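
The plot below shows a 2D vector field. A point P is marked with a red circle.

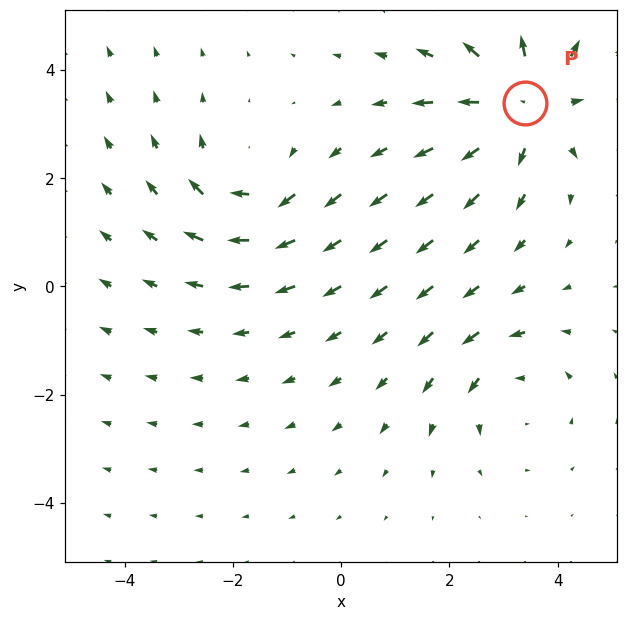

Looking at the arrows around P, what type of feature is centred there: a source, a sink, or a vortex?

At P (3.4, 3.4) the arrows spread outward. Divergence about +4, curl ≈0 — positive divergence with near-zero curl is a source.

source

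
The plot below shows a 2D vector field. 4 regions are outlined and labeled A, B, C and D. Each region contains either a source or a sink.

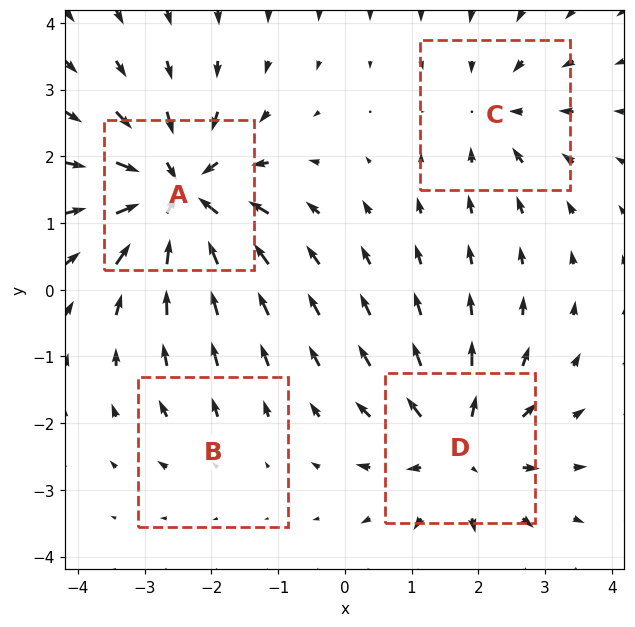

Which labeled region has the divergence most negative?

A

Divergence at each region's feature centre — A: about -7, B: about +2, C: about -4, D: about +5. Region A is most negative.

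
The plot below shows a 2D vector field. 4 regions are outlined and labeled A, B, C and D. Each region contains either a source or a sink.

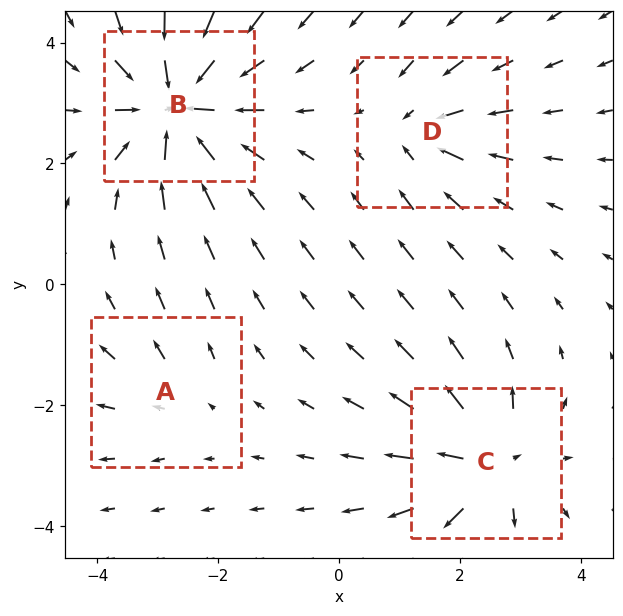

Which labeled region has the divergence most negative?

B

Divergence at each region's feature centre — A: about +2, B: about -9, C: about +6, D: about -4. Region B is most negative.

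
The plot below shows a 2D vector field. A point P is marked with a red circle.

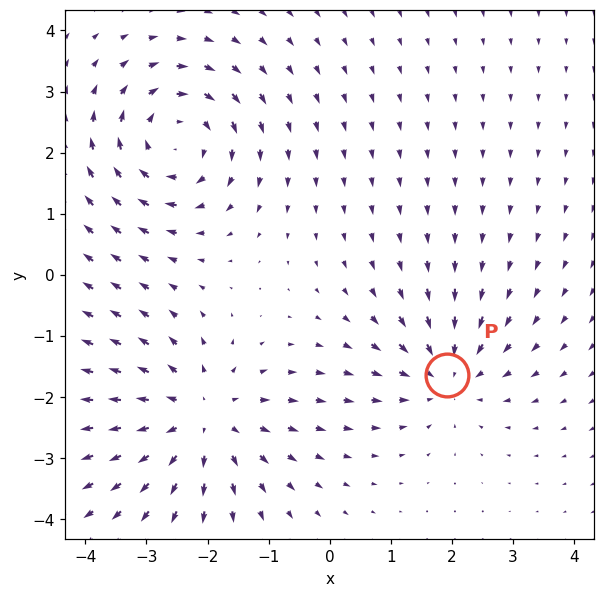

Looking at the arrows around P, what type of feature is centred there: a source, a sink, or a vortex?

At P (1.9, -1.6) the arrows converge inward. Divergence about -3, curl ≈0 — negative divergence with near-zero curl is a sink.

sink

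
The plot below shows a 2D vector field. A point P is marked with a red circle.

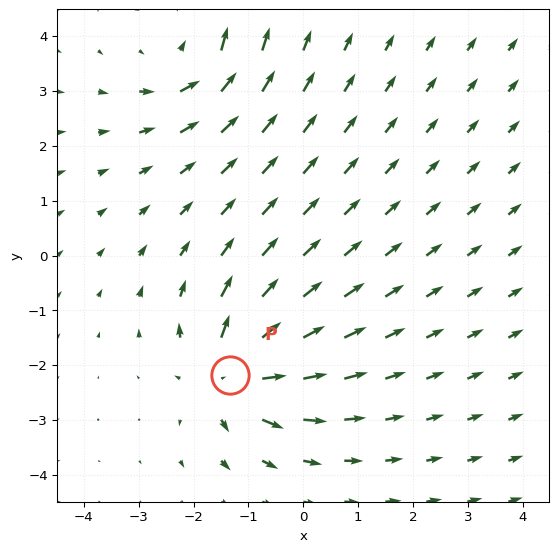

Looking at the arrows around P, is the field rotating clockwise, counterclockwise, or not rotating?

not rotating

Near P at (-1.3, -2.2) the arrows show no circulation. The curl there is ≈0.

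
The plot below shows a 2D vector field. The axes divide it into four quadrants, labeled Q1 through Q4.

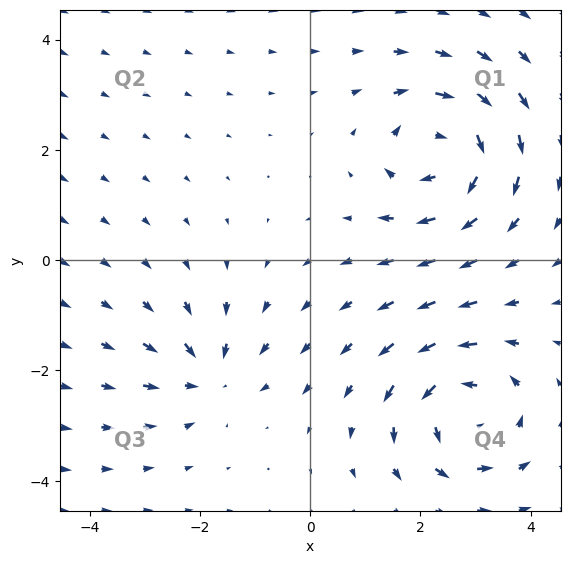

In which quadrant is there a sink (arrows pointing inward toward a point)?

Q3

The sink sits at approximately (-1.9, -2.1), which lies in quadrant Q3. The divergence there is about -3, negative as expected for a sink.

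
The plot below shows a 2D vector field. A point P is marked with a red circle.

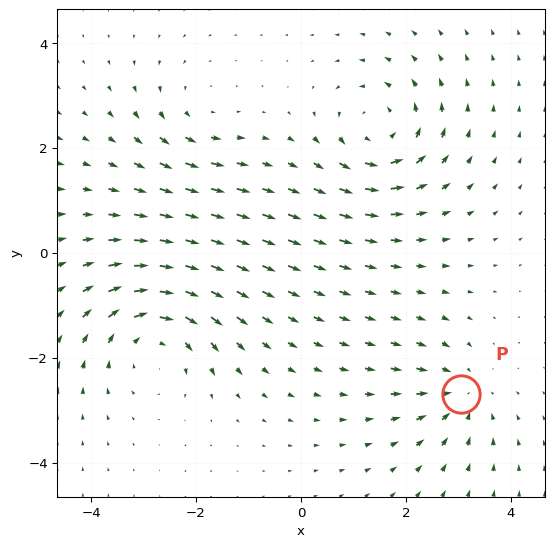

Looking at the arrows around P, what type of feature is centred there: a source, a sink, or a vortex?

sink

At P (3.1, -2.7) the arrows converge inward. Divergence about -4, curl ≈0 — negative divergence with near-zero curl is a sink.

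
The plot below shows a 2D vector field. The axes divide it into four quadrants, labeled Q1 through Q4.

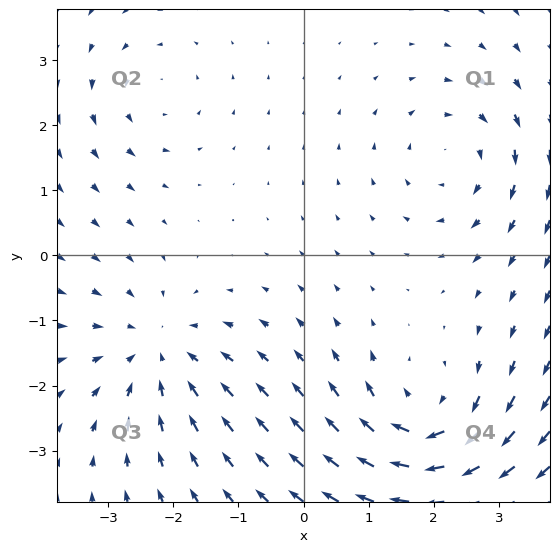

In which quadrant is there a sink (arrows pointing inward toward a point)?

Q3

The sink sits at approximately (-2.2, -1.5), which lies in quadrant Q3. The divergence there is about -4, negative as expected for a sink.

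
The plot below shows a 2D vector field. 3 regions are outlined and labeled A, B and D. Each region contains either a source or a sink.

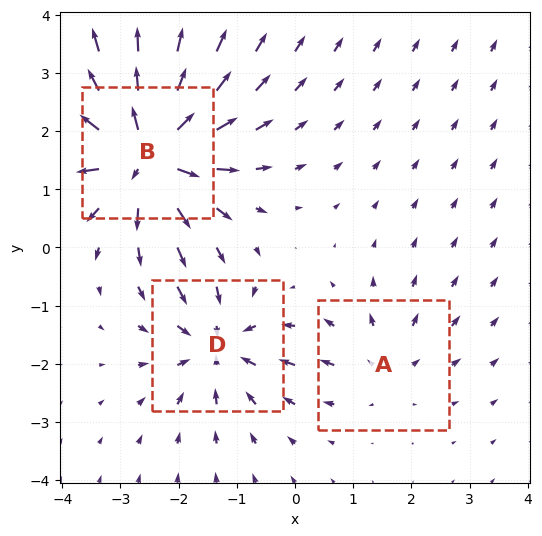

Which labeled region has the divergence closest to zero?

A

Divergence at each region's feature centre — A: about +2, B: about +7, D: about -4. Region A is closest to zero.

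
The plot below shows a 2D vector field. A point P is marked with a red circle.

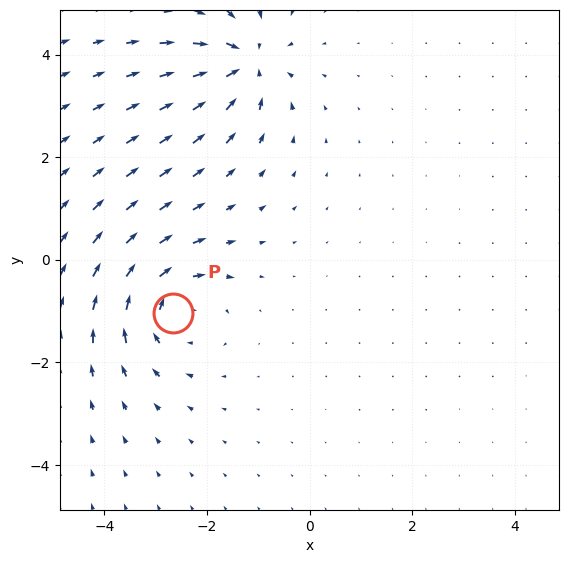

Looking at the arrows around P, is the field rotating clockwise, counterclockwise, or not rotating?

Near P at (-2.7, -1.0) the arrows circulate clockwise. The curl (z-component) there is about -5; negative curl means clockwise rotation.

clockwise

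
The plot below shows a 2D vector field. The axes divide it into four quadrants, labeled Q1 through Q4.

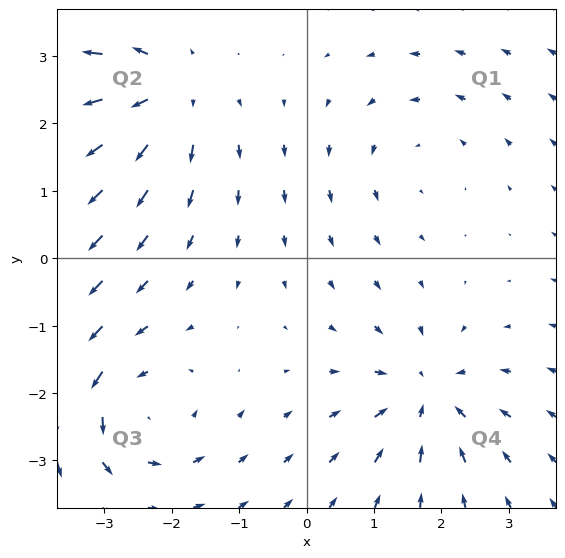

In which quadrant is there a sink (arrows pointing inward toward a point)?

The sink sits at approximately (1.8, -2.0), which lies in quadrant Q4. The divergence there is about -5, negative as expected for a sink.

Q4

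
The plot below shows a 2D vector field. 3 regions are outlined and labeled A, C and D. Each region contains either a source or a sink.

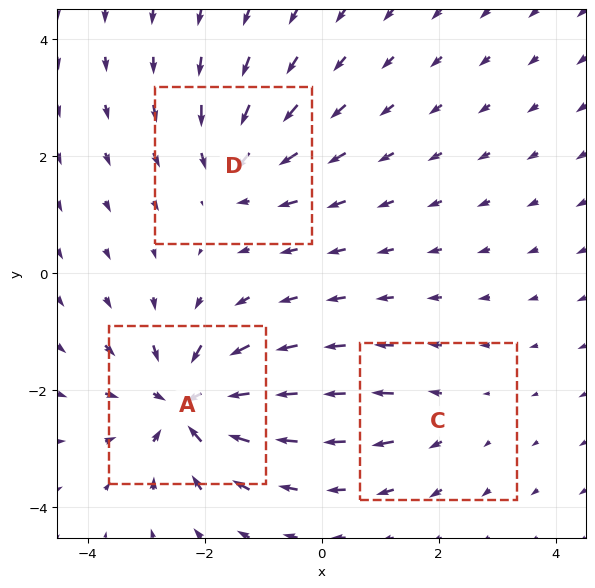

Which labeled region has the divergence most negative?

Divergence at each region's feature centre — A: about -6, C: about +2, D: about -4. Region A is most negative.

A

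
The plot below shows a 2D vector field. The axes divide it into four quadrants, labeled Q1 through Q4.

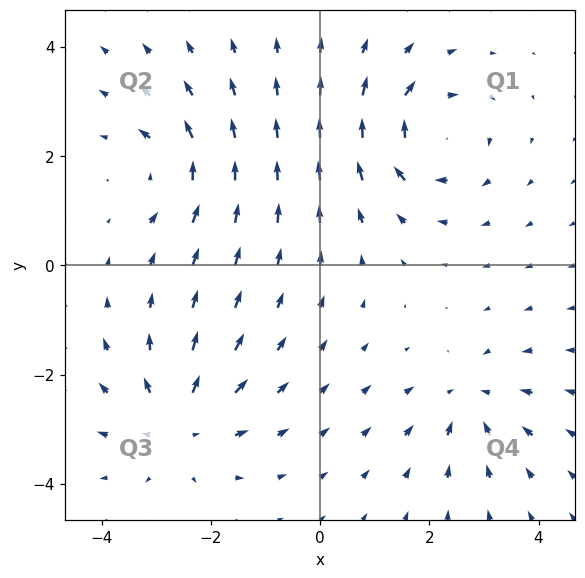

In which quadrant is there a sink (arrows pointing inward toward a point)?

The sink sits at approximately (2.8, -2.5), which lies in quadrant Q4. The divergence there is about -4, negative as expected for a sink.

Q4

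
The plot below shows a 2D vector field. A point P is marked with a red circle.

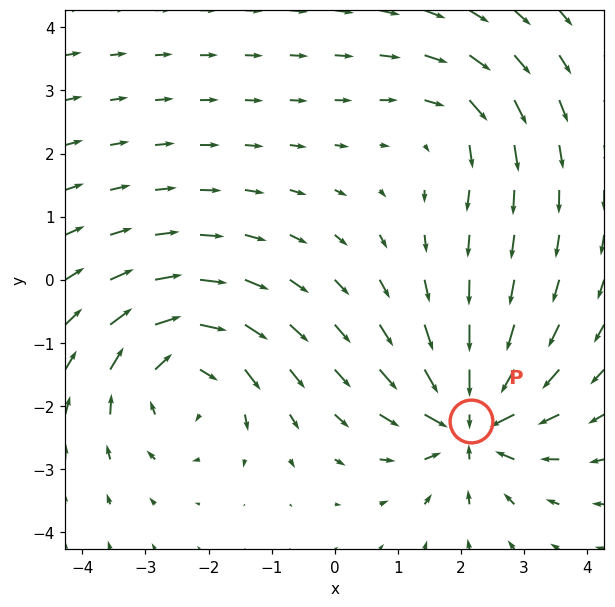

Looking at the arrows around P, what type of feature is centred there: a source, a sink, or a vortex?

sink

At P (2.2, -2.2) the arrows converge inward. Divergence about -6, curl ≈0 — negative divergence with near-zero curl is a sink.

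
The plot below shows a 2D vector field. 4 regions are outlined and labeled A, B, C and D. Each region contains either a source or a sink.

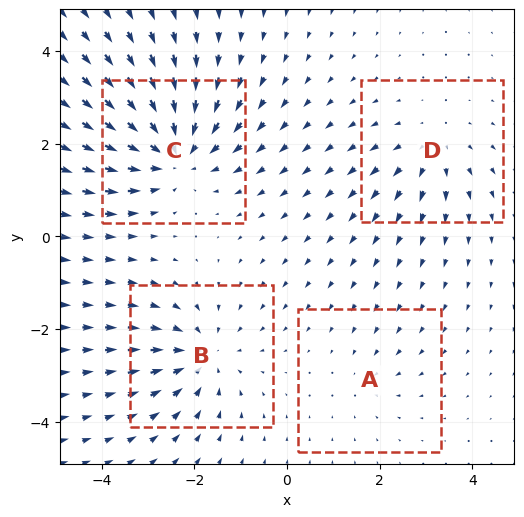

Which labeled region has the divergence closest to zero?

A

Divergence at each region's feature centre — A: about -2, B: about -5, C: about -6, D: about +3. Region A is closest to zero.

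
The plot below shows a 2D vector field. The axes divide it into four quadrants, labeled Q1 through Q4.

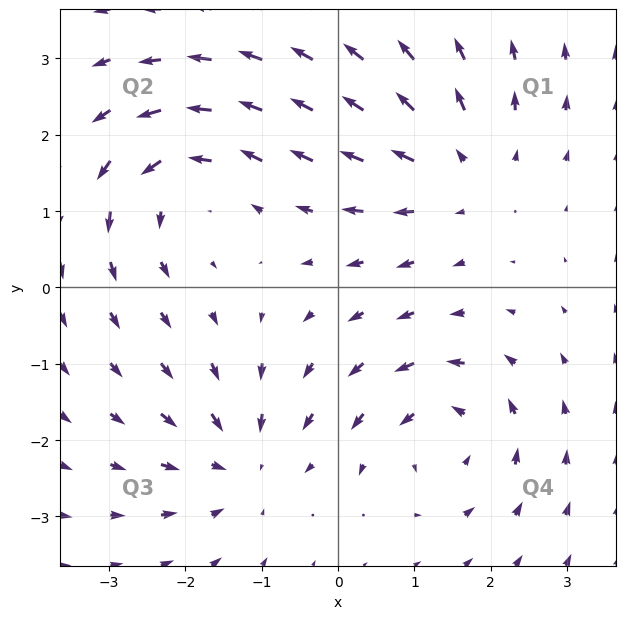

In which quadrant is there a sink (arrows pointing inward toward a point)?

The sink sits at approximately (-1.3, -2.3), which lies in quadrant Q3. The divergence there is about -4, negative as expected for a sink.

Q3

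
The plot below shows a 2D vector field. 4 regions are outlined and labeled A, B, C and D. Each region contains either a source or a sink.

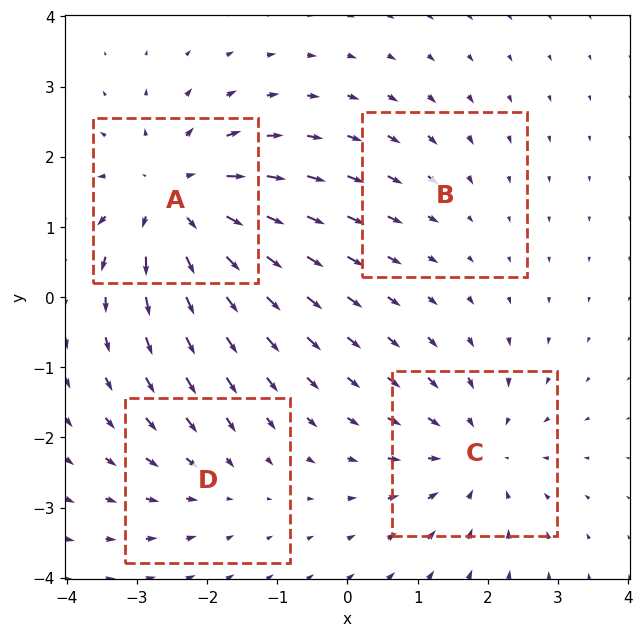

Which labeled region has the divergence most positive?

A

Divergence at each region's feature centre — A: about +6, B: about -2, C: about -5, D: about -3. Region A is most positive.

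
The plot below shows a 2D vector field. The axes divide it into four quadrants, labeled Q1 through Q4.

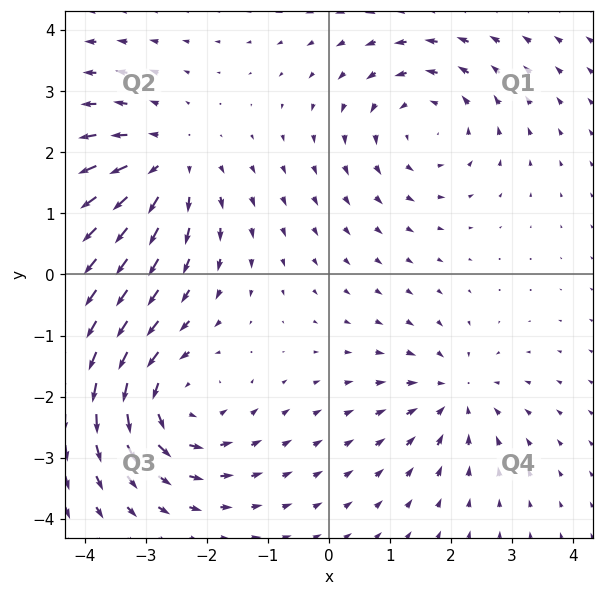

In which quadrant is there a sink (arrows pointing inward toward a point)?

Q4

The sink sits at approximately (2.1, -2.0), which lies in quadrant Q4. The divergence there is about -4, negative as expected for a sink.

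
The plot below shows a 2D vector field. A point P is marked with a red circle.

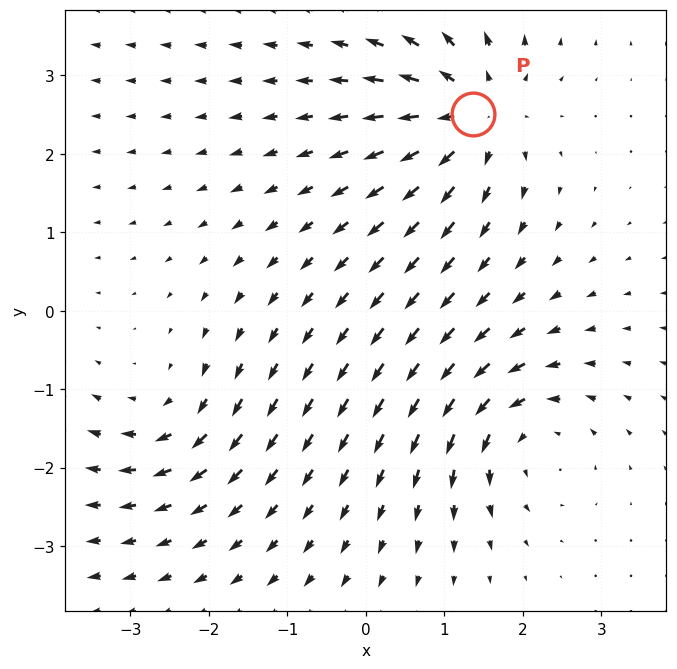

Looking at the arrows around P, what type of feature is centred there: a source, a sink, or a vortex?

source

At P (1.4, 2.5) the arrows spread outward. Divergence about +5, curl ≈0 — positive divergence with near-zero curl is a source.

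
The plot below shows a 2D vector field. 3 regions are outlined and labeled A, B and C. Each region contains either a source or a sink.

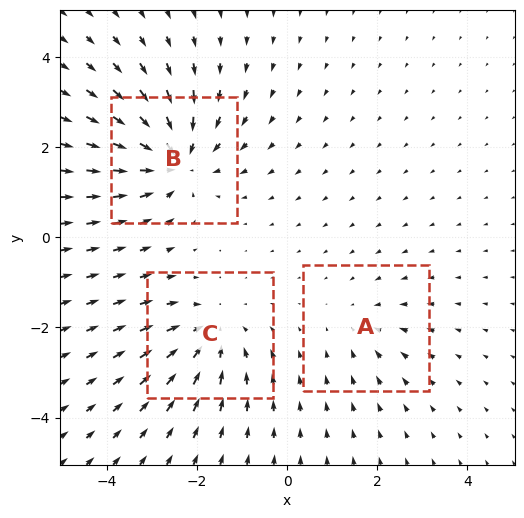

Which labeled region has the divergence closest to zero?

Divergence at each region's feature centre — A: about -2, B: about -5, C: about -3. Region A is closest to zero.

A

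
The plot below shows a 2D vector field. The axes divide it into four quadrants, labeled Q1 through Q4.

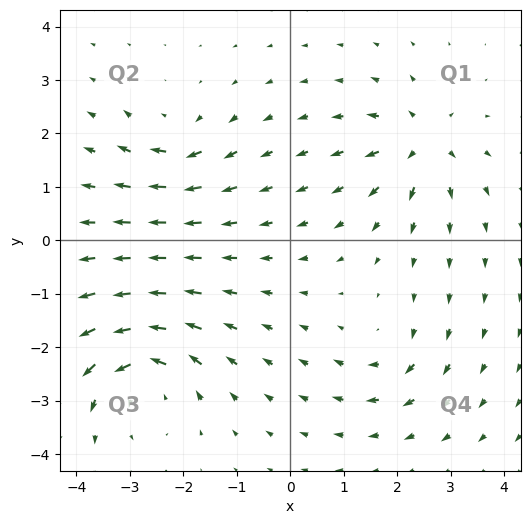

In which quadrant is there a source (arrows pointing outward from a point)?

The source sits at approximately (2.5, 1.8), which lies in quadrant Q1. The divergence there is about +5, positive as expected for a source.

Q1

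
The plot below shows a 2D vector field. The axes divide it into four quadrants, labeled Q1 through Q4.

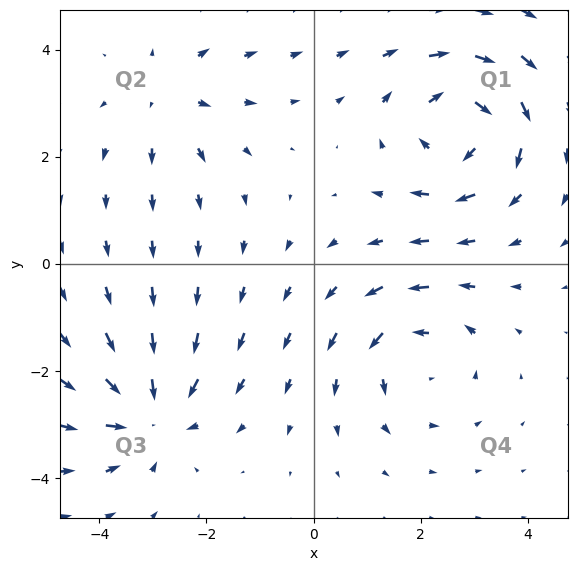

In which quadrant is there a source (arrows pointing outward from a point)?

The source sits at approximately (-2.7, 3.1), which lies in quadrant Q2. The divergence there is about +3, positive as expected for a source.

Q2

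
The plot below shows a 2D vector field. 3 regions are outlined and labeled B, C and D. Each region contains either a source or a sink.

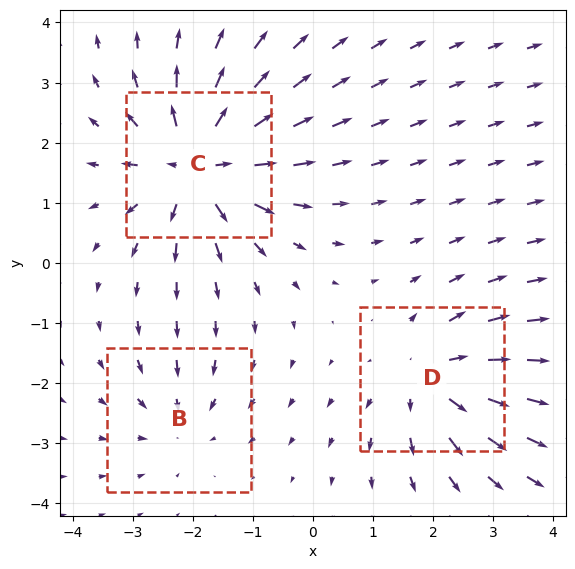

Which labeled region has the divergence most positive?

Divergence at each region's feature centre — B: about -2, C: about +5, D: about +3. Region C is most positive.

C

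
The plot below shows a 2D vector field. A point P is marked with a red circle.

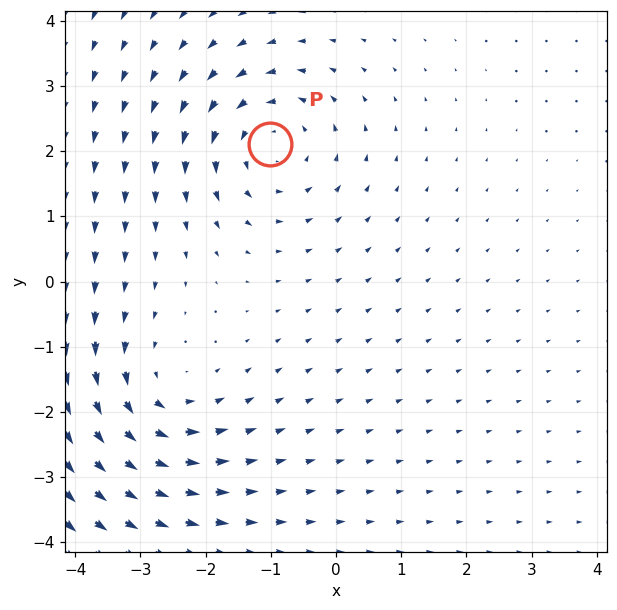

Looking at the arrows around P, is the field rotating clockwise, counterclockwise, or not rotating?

Near P at (-1.0, 2.1) the arrows circulate counterclockwise. The curl (z-component) there is about +3; positive curl means counterclockwise rotation.

counterclockwise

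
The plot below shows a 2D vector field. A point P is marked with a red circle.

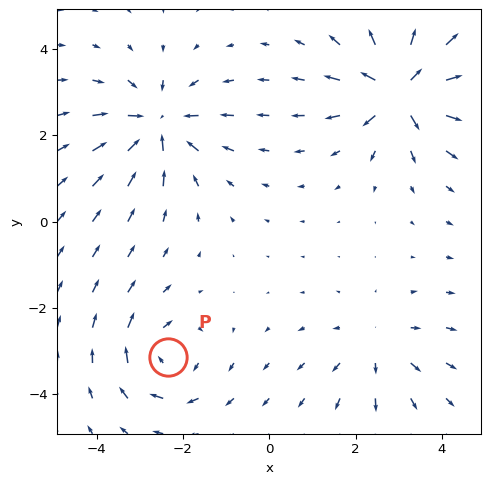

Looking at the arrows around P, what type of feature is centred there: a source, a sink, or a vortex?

At P (-2.3, -3.1) the arrows circulate clockwise. Divergence ≈0, curl about -4 — near-zero divergence with nonzero curl is a vortex.

vortex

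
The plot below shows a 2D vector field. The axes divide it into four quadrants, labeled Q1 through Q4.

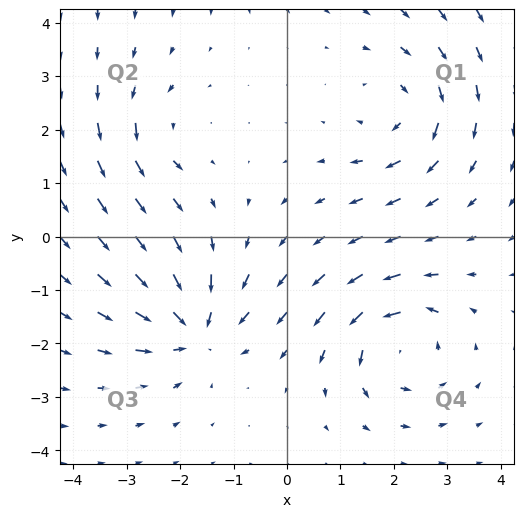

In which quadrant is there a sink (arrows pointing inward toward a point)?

Q3

The sink sits at approximately (-1.7, -1.7), which lies in quadrant Q3. The divergence there is about -5, negative as expected for a sink.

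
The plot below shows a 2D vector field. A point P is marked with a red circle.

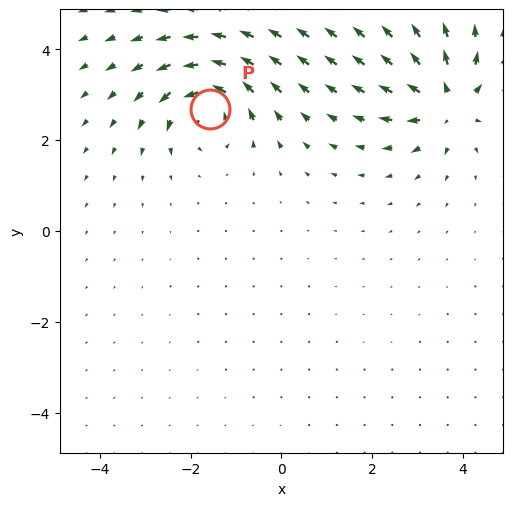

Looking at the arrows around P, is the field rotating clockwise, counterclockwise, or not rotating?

Near P at (-1.6, 2.7) the arrows circulate counterclockwise. The curl (z-component) there is about +6; positive curl means counterclockwise rotation.

counterclockwise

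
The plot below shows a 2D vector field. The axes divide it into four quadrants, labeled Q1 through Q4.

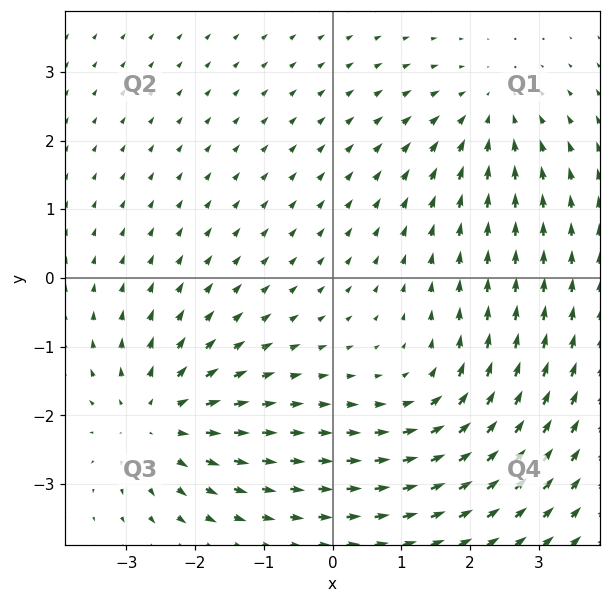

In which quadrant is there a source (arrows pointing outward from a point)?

The source sits at approximately (-2.6, -2.1), which lies in quadrant Q3. The divergence there is about +4, positive as expected for a source.

Q3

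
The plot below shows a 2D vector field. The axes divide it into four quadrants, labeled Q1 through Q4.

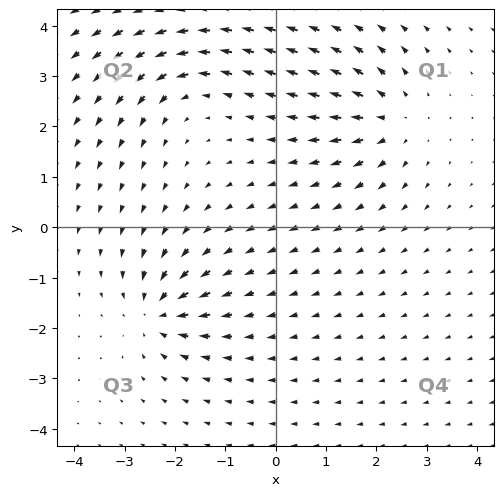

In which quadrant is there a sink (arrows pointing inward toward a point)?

Q3

The sink sits at approximately (-2.3, -1.7), which lies in quadrant Q3. The divergence there is about -4, negative as expected for a sink.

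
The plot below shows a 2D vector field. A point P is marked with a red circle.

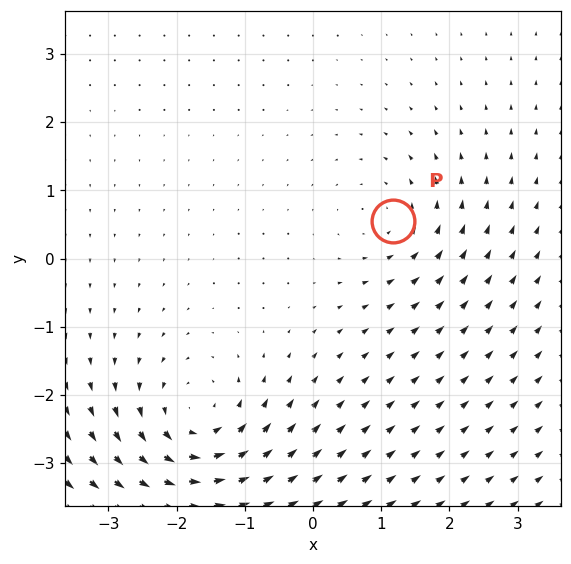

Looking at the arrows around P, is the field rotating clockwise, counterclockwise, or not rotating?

Near P at (1.2, 0.5) the arrows circulate counterclockwise. The curl (z-component) there is about +3; positive curl means counterclockwise rotation.

counterclockwise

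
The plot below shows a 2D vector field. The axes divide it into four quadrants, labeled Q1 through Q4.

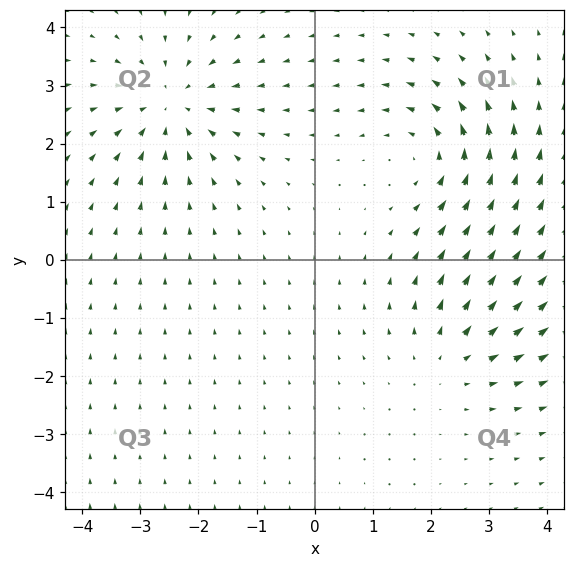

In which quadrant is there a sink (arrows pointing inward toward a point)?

The sink sits at approximately (-2.5, 2.7), which lies in quadrant Q2. The divergence there is about -4, negative as expected for a sink.

Q2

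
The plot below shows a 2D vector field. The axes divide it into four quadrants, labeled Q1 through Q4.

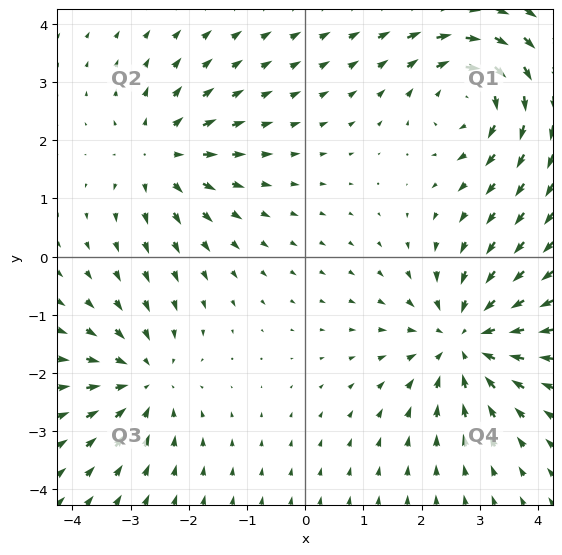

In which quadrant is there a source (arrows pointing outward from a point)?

Q2

The source sits at approximately (-2.5, 1.7), which lies in quadrant Q2. The divergence there is about +3, positive as expected for a source.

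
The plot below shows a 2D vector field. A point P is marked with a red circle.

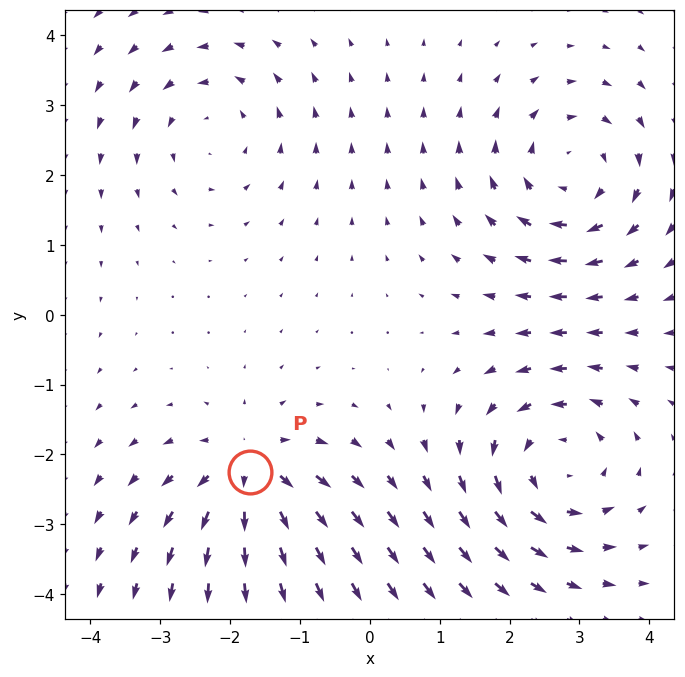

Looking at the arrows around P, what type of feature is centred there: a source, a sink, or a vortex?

source

At P (-1.7, -2.2) the arrows spread outward. Divergence about +4, curl ≈0 — positive divergence with near-zero curl is a source.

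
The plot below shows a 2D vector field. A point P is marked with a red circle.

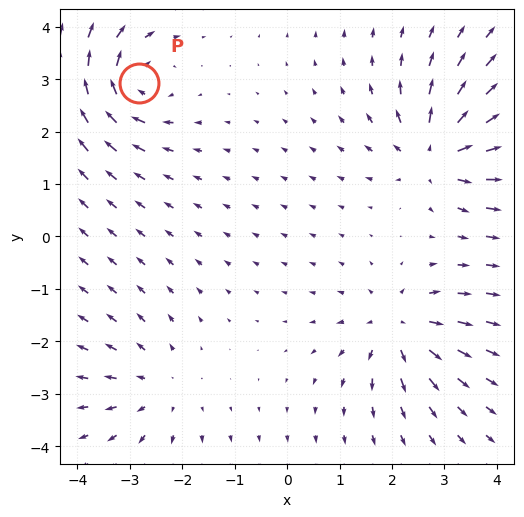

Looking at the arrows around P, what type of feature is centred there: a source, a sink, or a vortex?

At P (-2.8, 2.9) the arrows circulate clockwise. Divergence ≈0, curl about -5 — near-zero divergence with nonzero curl is a vortex.

vortex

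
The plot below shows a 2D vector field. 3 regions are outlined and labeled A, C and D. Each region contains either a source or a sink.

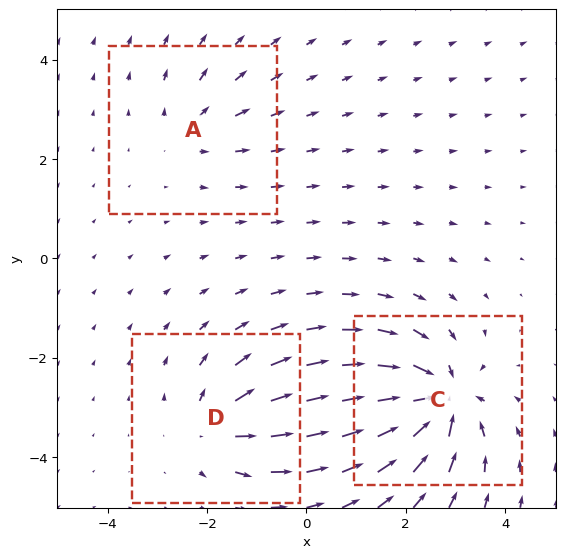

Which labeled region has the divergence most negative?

Divergence at each region's feature centre — A: about +2, C: about -6, D: about +4. Region C is most negative.

C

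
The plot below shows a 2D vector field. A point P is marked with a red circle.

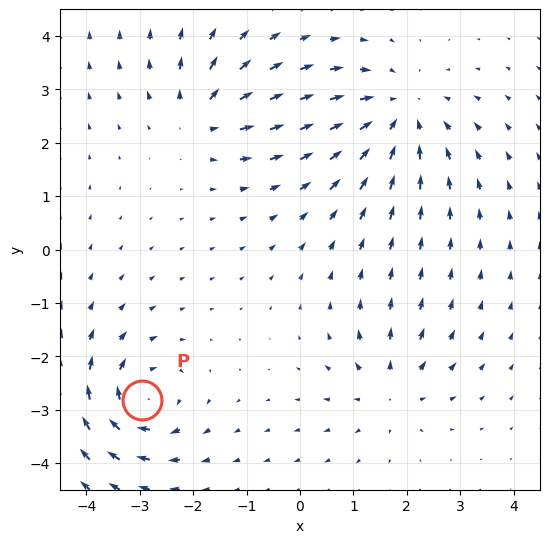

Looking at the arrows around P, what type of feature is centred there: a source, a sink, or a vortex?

vortex

At P (-2.9, -2.8) the arrows circulate clockwise. Divergence ≈0, curl about -5 — near-zero divergence with nonzero curl is a vortex.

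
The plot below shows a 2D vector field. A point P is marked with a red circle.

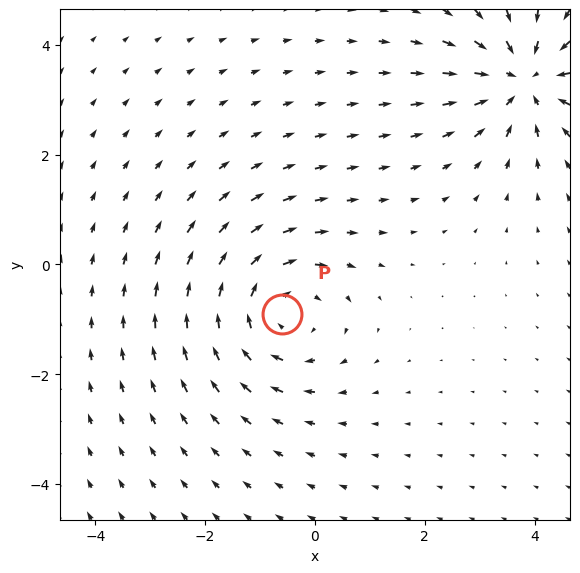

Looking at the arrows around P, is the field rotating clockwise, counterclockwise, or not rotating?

clockwise

Near P at (-0.6, -0.9) the arrows circulate clockwise. The curl (z-component) there is about -3; negative curl means clockwise rotation.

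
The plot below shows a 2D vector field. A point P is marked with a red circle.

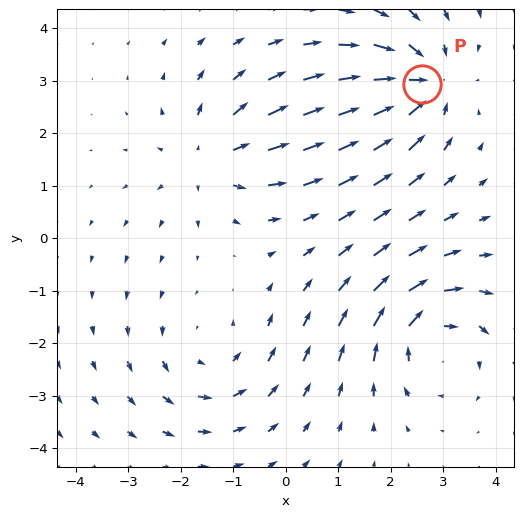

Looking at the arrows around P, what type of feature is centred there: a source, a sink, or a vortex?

sink

At P (2.6, 2.9) the arrows converge inward. Divergence about -6, curl ≈0 — negative divergence with near-zero curl is a sink.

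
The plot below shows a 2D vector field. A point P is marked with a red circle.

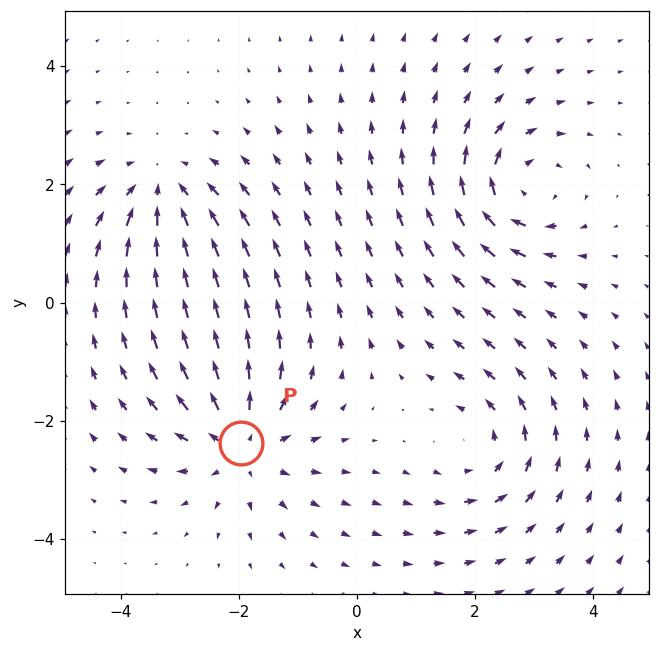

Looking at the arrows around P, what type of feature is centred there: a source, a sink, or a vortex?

At P (-2.0, -2.4) the arrows spread outward. Divergence about +5, curl ≈0 — positive divergence with near-zero curl is a source.

source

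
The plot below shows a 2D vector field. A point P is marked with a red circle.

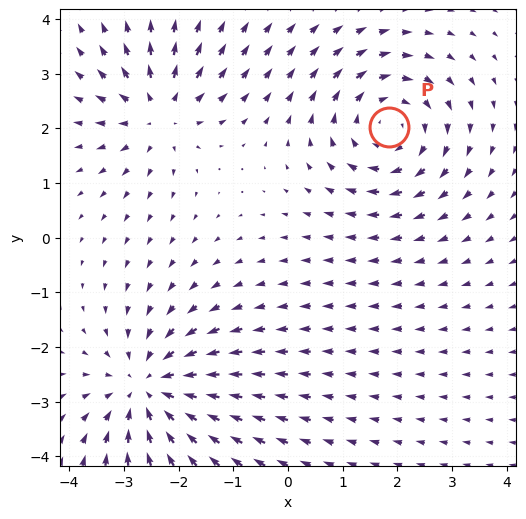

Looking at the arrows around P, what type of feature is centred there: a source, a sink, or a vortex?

vortex

At P (1.8, 2.0) the arrows circulate clockwise. Divergence ≈0, curl about -4 — near-zero divergence with nonzero curl is a vortex.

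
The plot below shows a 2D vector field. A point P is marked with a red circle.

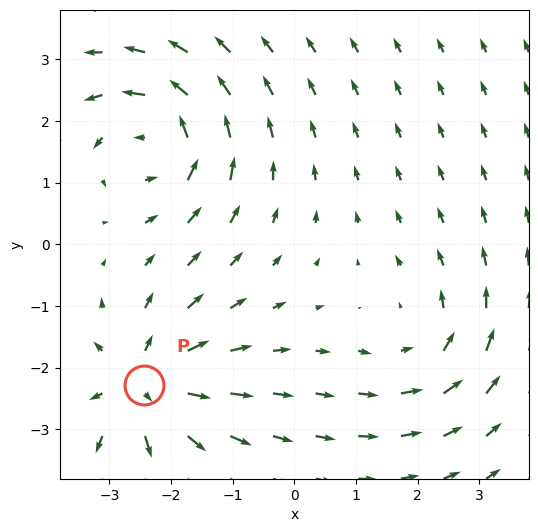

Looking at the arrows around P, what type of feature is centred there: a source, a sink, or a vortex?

source

At P (-2.4, -2.3) the arrows spread outward. Divergence about +6, curl ≈0 — positive divergence with near-zero curl is a source.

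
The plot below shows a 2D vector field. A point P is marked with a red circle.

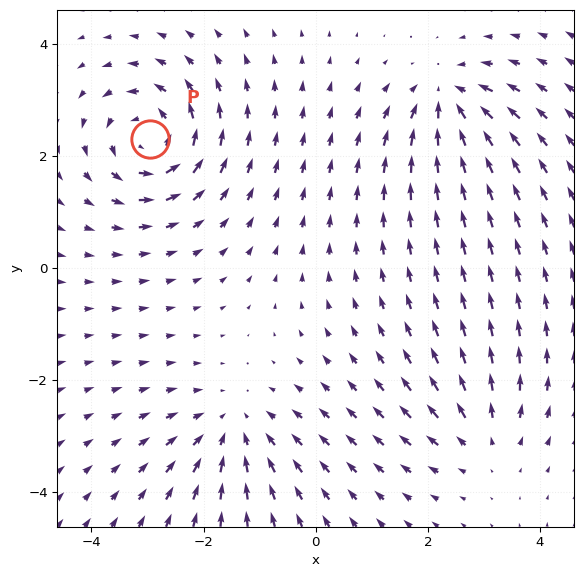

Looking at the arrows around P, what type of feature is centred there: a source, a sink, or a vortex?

At P (-3.0, 2.3) the arrows circulate counterclockwise. Divergence ≈0, curl about +6 — near-zero divergence with nonzero curl is a vortex.

vortex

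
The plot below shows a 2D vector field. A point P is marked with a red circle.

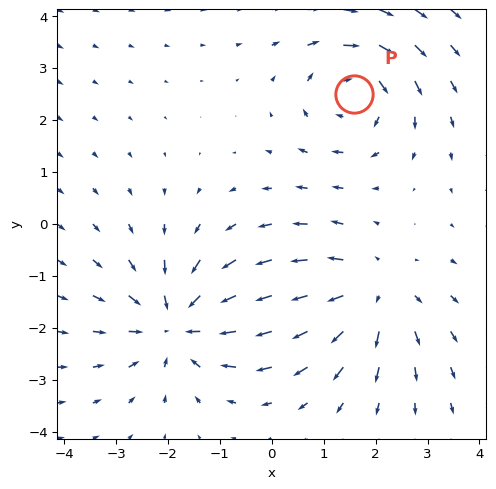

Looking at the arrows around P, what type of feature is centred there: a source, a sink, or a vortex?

vortex

At P (1.6, 2.5) the arrows circulate clockwise. Divergence ≈0, curl about -4 — near-zero divergence with nonzero curl is a vortex.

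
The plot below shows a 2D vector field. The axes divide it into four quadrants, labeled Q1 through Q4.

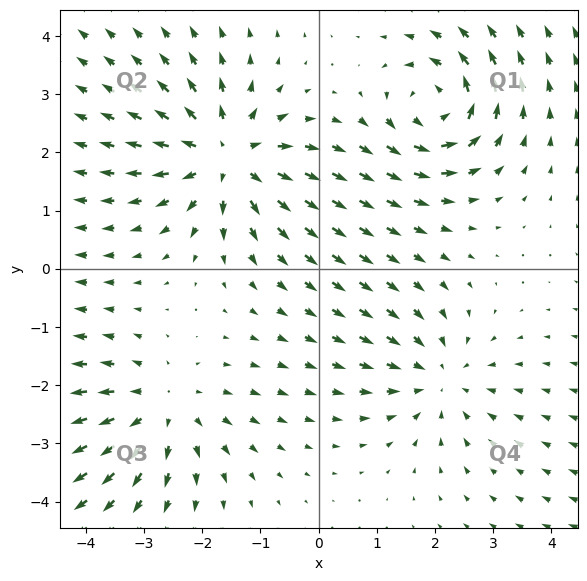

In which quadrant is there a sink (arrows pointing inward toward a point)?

Q4

The sink sits at approximately (2.1, -1.9), which lies in quadrant Q4. The divergence there is about -3, negative as expected for a sink.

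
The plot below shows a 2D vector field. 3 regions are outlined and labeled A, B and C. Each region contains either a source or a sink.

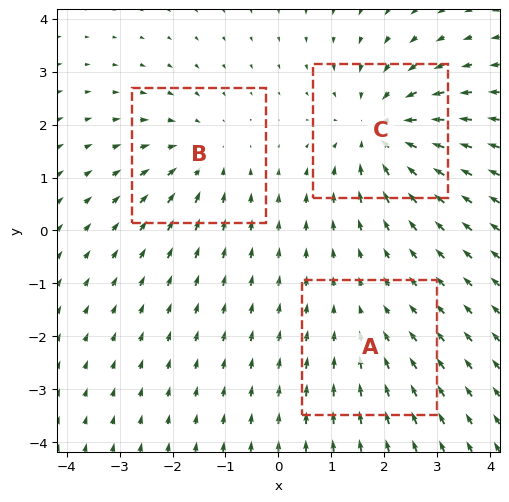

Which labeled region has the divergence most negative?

Divergence at each region's feature centre — A: about -2, B: about -3, C: about -5. Region C is most negative.

C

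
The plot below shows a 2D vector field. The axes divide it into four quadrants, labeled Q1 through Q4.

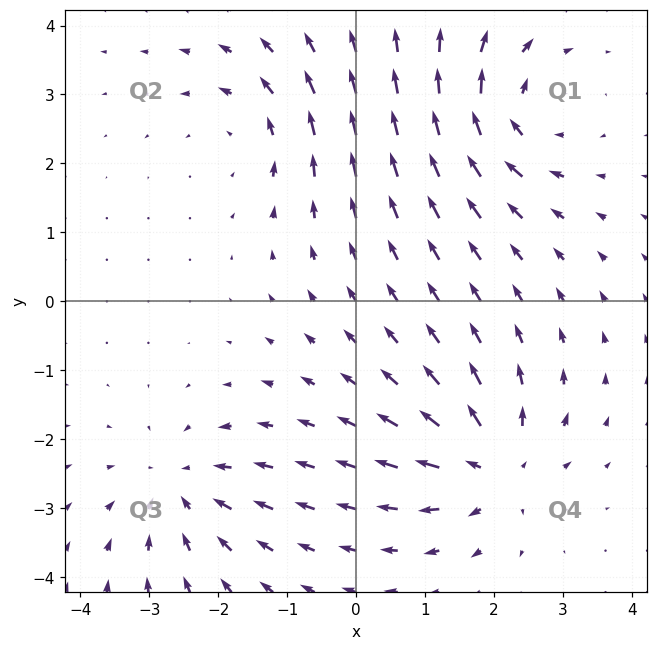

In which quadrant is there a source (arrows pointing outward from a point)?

Q4

The source sits at approximately (2.0, -2.4), which lies in quadrant Q4. The divergence there is about +6, positive as expected for a source.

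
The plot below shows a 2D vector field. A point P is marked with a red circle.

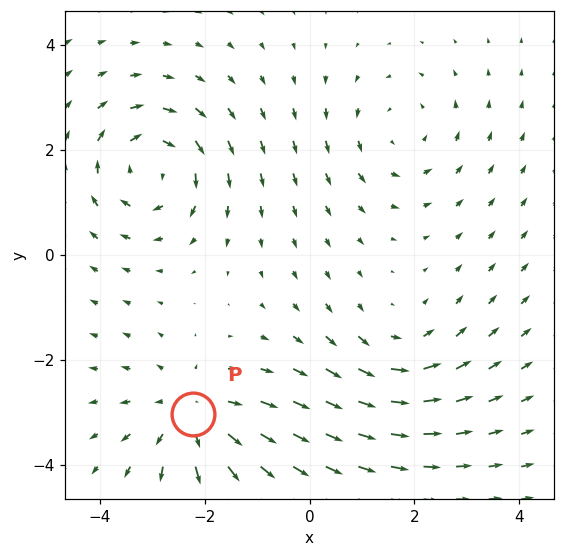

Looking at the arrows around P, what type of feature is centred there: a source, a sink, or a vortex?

At P (-2.2, -3.0) the arrows spread outward. Divergence about +4, curl ≈0 — positive divergence with near-zero curl is a source.

source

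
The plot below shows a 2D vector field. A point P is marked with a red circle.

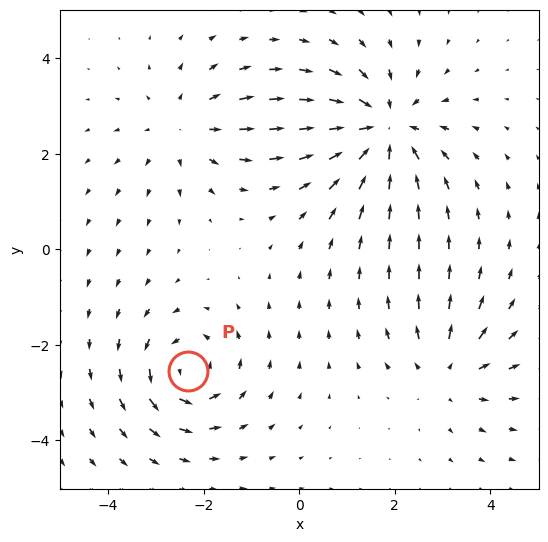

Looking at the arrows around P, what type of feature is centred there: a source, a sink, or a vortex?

At P (-2.3, -2.6) the arrows circulate counterclockwise. Divergence ≈0, curl about +4 — near-zero divergence with nonzero curl is a vortex.

vortex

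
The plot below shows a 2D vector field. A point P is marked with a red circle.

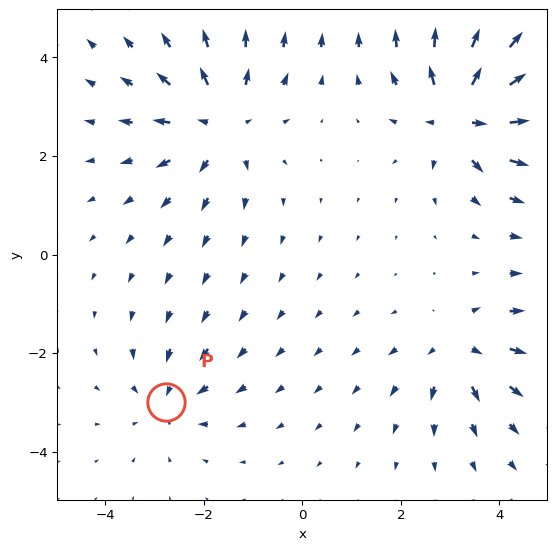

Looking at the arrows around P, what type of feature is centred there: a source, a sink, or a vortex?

sink

At P (-2.8, -3.0) the arrows converge inward. Divergence about -3, curl ≈0 — negative divergence with near-zero curl is a sink.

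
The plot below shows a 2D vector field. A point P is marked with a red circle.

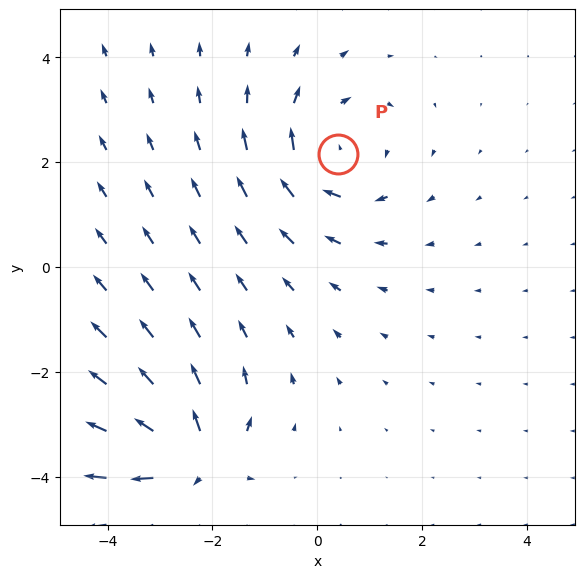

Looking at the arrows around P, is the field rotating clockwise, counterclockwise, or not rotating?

clockwise

Near P at (0.4, 2.2) the arrows circulate clockwise. The curl (z-component) there is about -3; negative curl means clockwise rotation.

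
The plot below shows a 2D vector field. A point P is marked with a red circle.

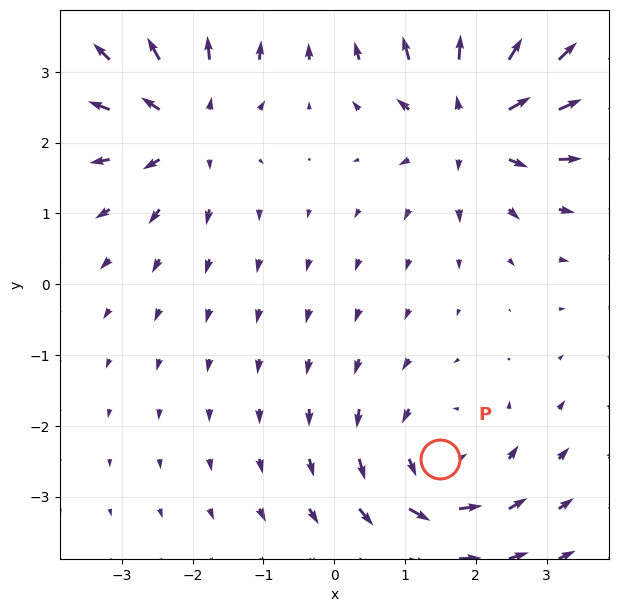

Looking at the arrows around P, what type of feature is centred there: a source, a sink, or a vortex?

vortex

At P (1.5, -2.5) the arrows circulate counterclockwise. Divergence ≈0, curl about +5 — near-zero divergence with nonzero curl is a vortex.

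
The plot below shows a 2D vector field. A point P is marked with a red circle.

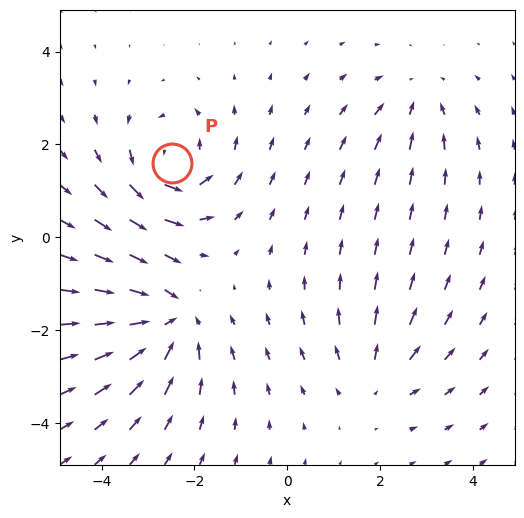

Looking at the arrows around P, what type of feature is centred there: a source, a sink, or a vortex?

vortex

At P (-2.5, 1.6) the arrows circulate counterclockwise. Divergence ≈0, curl about +5 — near-zero divergence with nonzero curl is a vortex.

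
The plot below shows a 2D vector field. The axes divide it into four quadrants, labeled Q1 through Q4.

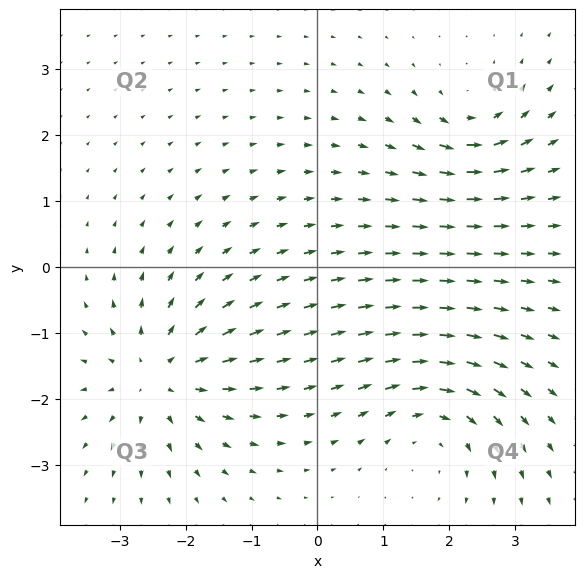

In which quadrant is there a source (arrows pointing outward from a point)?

Q3

The source sits at approximately (-2.4, -1.6), which lies in quadrant Q3. The divergence there is about +5, positive as expected for a source.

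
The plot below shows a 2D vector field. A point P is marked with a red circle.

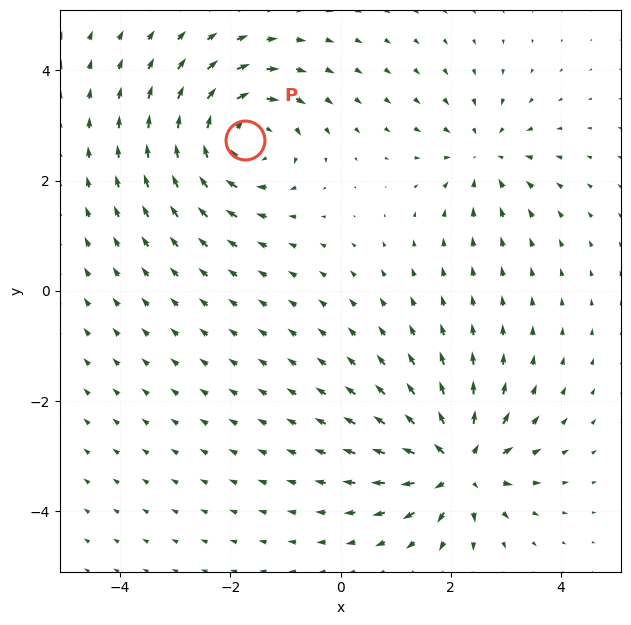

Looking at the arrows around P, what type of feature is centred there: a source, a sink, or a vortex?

At P (-1.7, 2.7) the arrows circulate clockwise. Divergence ≈0, curl about -5 — near-zero divergence with nonzero curl is a vortex.

vortex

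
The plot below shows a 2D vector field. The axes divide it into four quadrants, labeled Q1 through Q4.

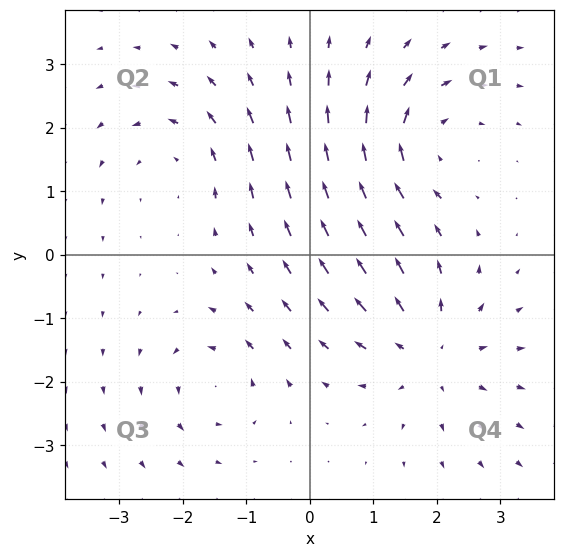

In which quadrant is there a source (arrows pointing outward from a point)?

The source sits at approximately (1.9, -1.5), which lies in quadrant Q4. The divergence there is about +5, positive as expected for a source.

Q4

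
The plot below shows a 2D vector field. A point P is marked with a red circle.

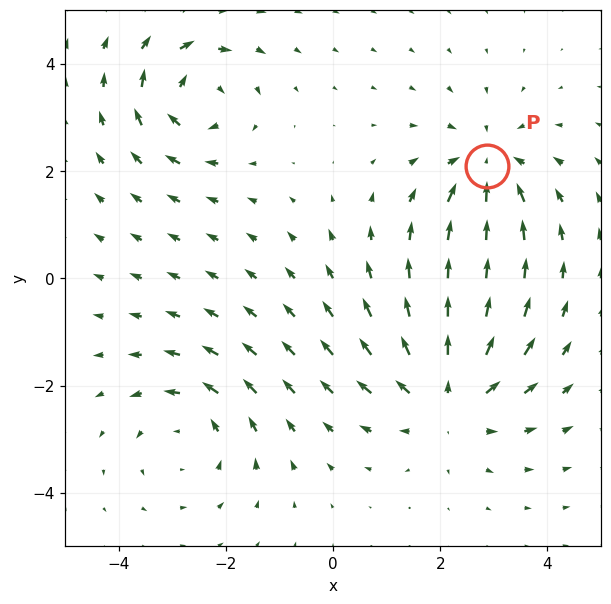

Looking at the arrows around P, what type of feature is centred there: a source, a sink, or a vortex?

At P (2.9, 2.1) the arrows converge inward. Divergence about -4, curl ≈0 — negative divergence with near-zero curl is a sink.

sink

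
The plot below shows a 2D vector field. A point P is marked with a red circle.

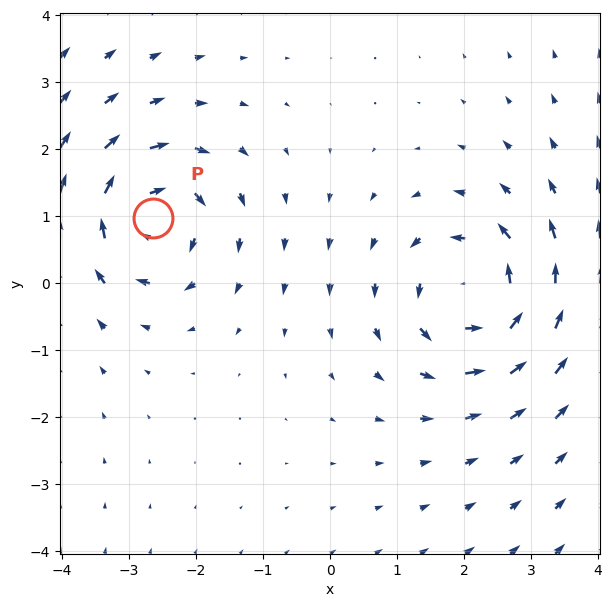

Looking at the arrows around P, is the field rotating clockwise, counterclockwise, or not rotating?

Near P at (-2.6, 1.0) the arrows circulate clockwise. The curl (z-component) there is about -4; negative curl means clockwise rotation.

clockwise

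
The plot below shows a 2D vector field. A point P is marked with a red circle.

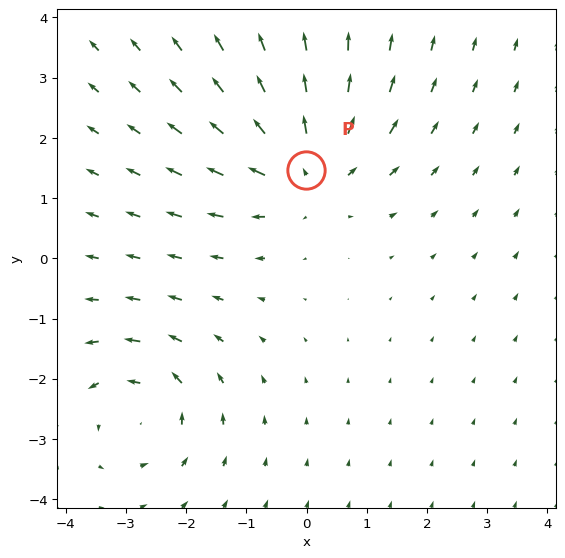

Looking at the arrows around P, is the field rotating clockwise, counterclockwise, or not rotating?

Near P at (-0.0, 1.5) the arrows show no circulation. The curl there is ≈0.

not rotating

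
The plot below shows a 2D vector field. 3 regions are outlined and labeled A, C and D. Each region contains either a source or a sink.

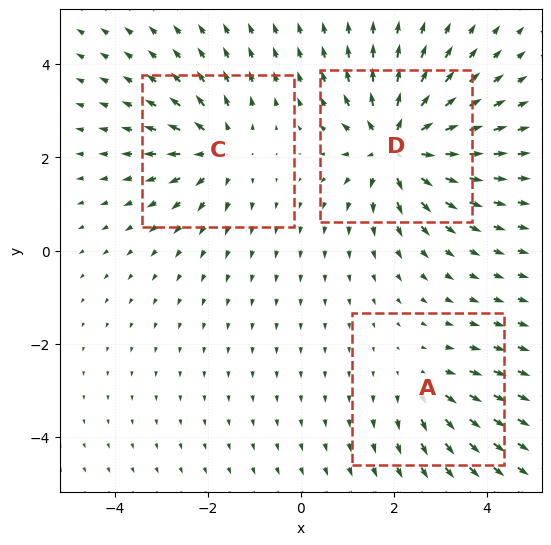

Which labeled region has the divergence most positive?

D

Divergence at each region's feature centre — A: about +2, C: about +4, D: about +6. Region D is most positive.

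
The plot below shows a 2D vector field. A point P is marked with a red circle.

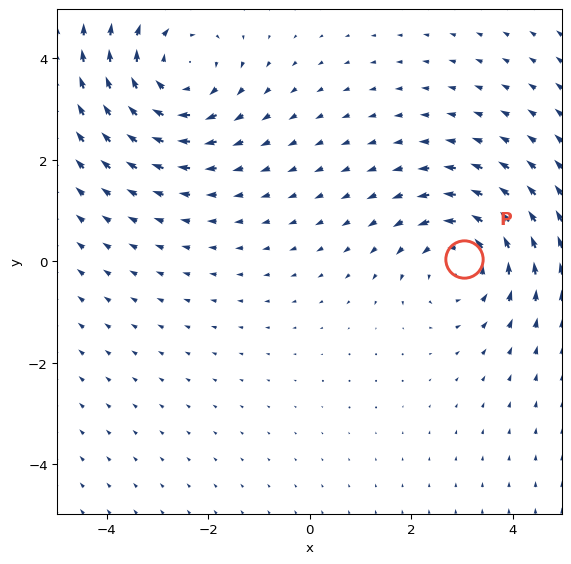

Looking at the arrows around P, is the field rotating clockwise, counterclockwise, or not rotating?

counterclockwise

Near P at (3.1, 0.0) the arrows circulate counterclockwise. The curl (z-component) there is about +3; positive curl means counterclockwise rotation.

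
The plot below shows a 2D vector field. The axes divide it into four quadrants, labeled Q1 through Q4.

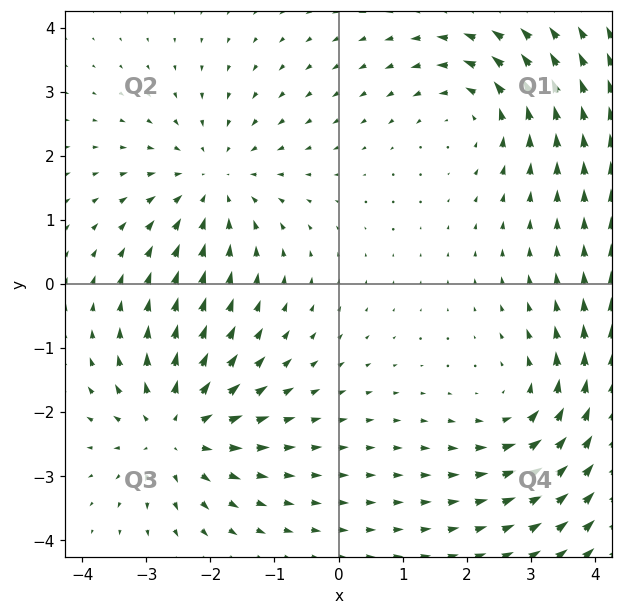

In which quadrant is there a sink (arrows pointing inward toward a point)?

The sink sits at approximately (-2.0, 1.6), which lies in quadrant Q2. The divergence there is about -4, negative as expected for a sink.

Q2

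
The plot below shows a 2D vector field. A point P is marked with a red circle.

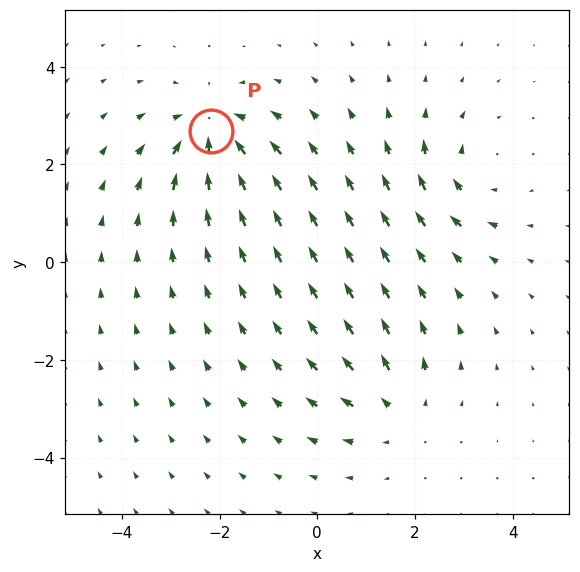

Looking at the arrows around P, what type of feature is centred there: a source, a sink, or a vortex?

At P (-2.2, 2.7) the arrows converge inward. Divergence about -5, curl ≈0 — negative divergence with near-zero curl is a sink.

sink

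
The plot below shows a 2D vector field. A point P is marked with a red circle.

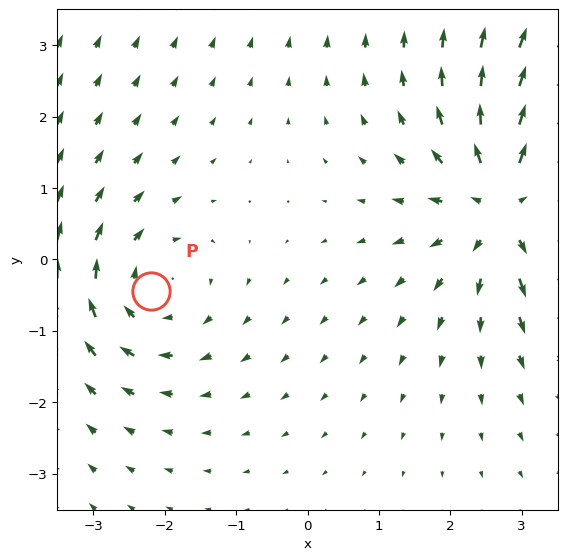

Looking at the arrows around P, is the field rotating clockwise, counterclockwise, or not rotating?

Near P at (-2.2, -0.4) the arrows circulate clockwise. The curl (z-component) there is about -3; negative curl means clockwise rotation.

clockwise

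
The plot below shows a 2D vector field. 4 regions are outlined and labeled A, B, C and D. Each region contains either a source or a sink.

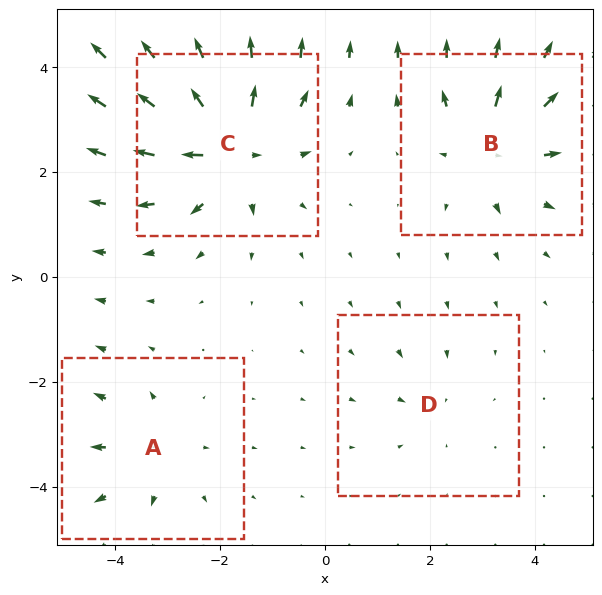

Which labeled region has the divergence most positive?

C

Divergence at each region's feature centre — A: about +4, B: about +6, C: about +9, D: about -3. Region C is most positive.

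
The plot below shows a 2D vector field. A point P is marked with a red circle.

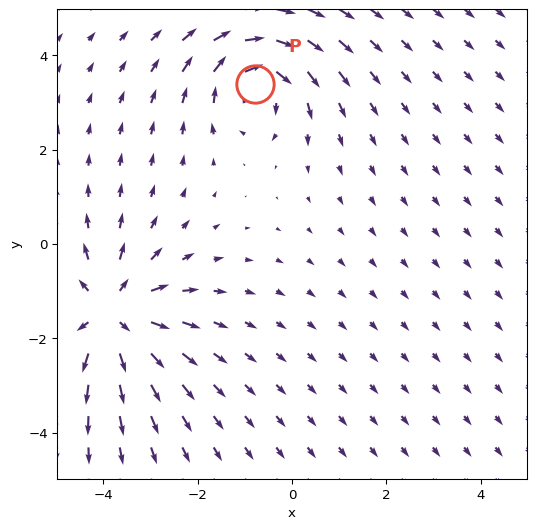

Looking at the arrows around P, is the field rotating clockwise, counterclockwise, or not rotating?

clockwise

Near P at (-0.8, 3.4) the arrows circulate clockwise. The curl (z-component) there is about -5; negative curl means clockwise rotation.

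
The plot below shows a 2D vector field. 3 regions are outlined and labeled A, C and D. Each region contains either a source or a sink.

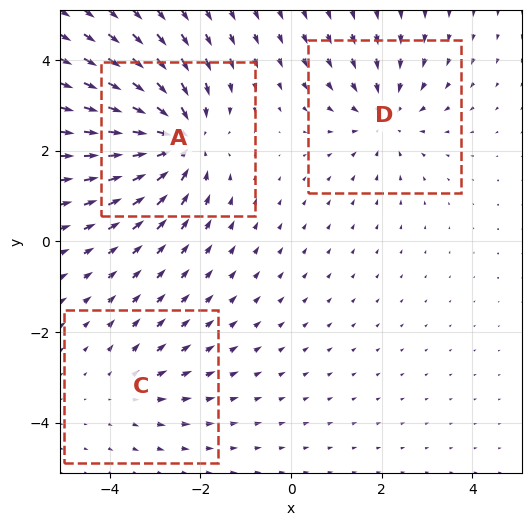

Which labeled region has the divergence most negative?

A

Divergence at each region's feature centre — A: about -5, C: about +2, D: about -3. Region A is most negative.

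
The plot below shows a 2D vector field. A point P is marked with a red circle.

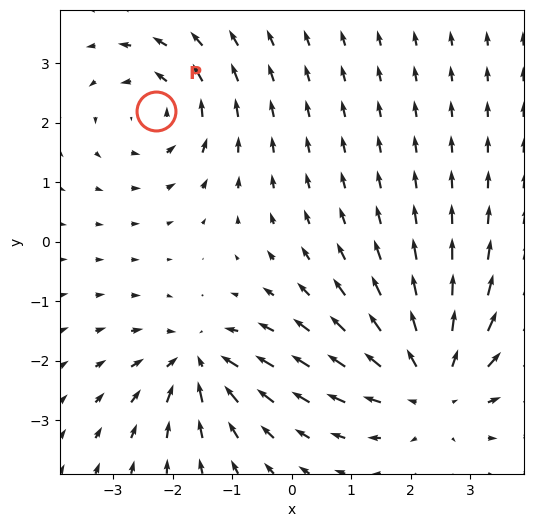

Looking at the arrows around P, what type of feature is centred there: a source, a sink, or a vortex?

vortex

At P (-2.3, 2.2) the arrows circulate counterclockwise. Divergence ≈0, curl about +4 — near-zero divergence with nonzero curl is a vortex.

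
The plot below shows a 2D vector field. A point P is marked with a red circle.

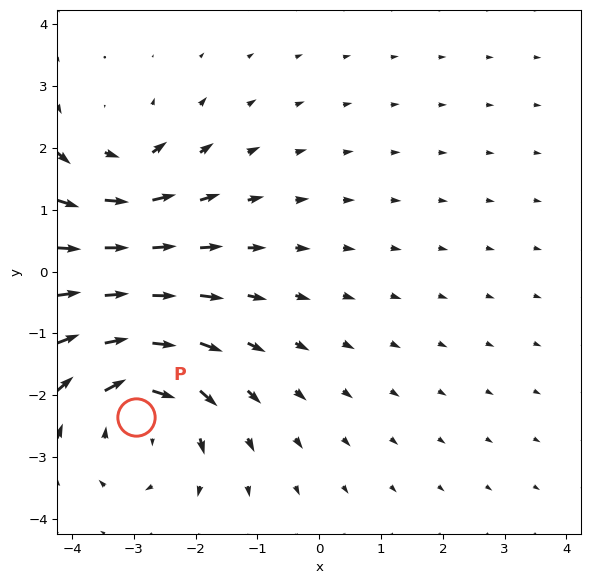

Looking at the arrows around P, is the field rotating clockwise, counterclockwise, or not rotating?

Near P at (-3.0, -2.3) the arrows circulate clockwise. The curl (z-component) there is about -4; negative curl means clockwise rotation.

clockwise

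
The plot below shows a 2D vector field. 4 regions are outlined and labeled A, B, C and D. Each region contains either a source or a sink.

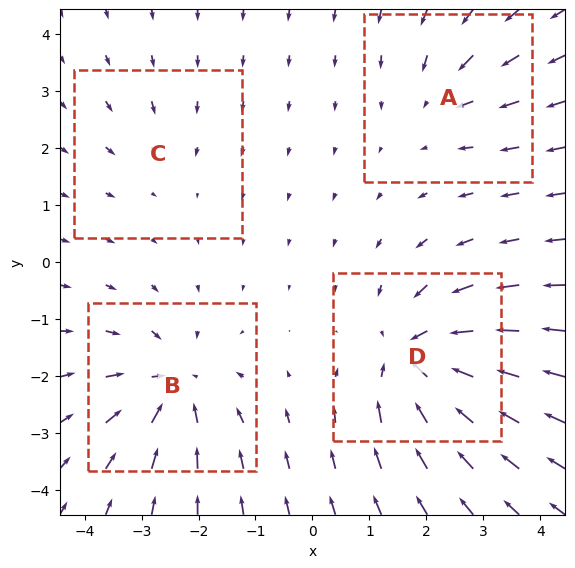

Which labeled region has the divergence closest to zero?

Divergence at each region's feature centre — A: about -3, B: about -5, C: about -2, D: about -7. Region C is closest to zero.

C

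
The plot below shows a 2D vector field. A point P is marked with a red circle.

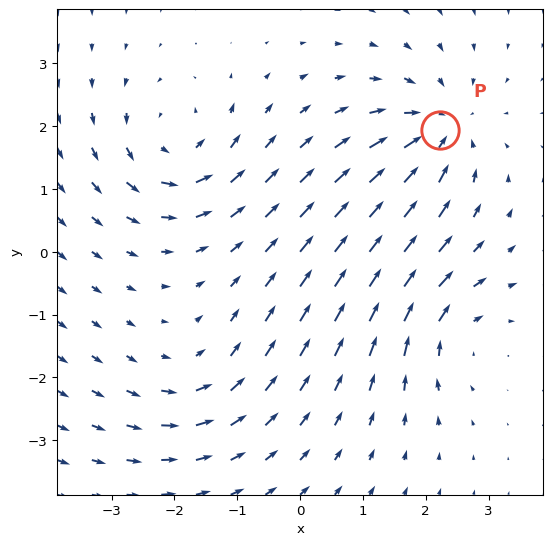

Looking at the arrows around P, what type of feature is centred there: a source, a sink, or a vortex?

At P (2.2, 1.9) the arrows converge inward. Divergence about -5, curl ≈0 — negative divergence with near-zero curl is a sink.

sink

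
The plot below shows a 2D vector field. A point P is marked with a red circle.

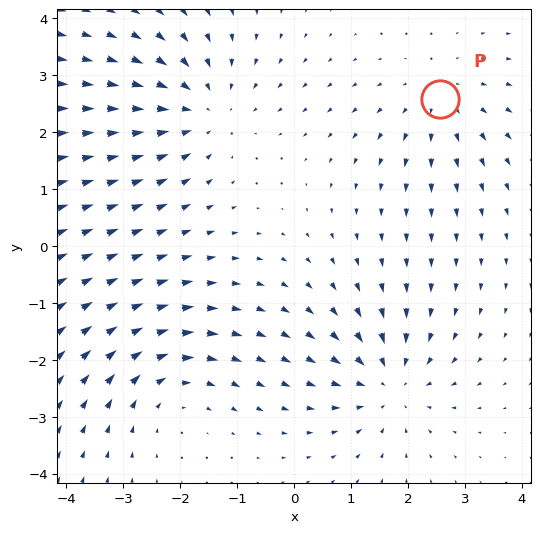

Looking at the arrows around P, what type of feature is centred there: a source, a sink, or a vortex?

source

At P (2.6, 2.6) the arrows spread outward. Divergence about +2, curl ≈0 — positive divergence with near-zero curl is a source.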